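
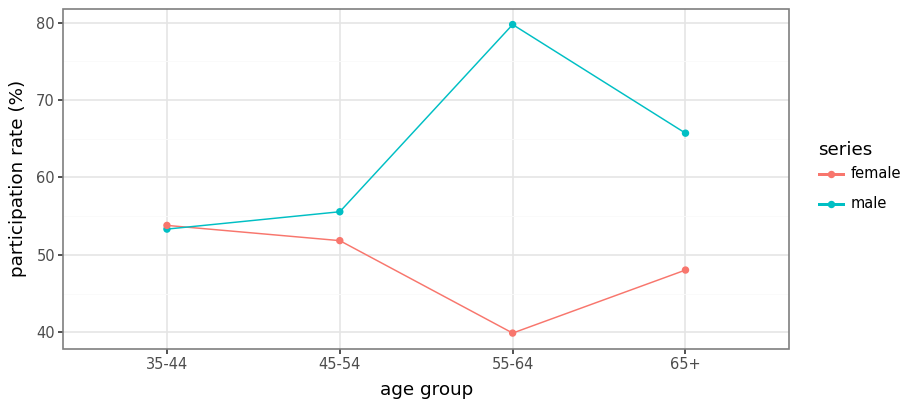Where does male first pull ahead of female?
45-54

35-44: male ≈ 55 vs female ≈ 55 (not yet); 45-54: male ≈ 55 vs female ≈ 50 (first crossover).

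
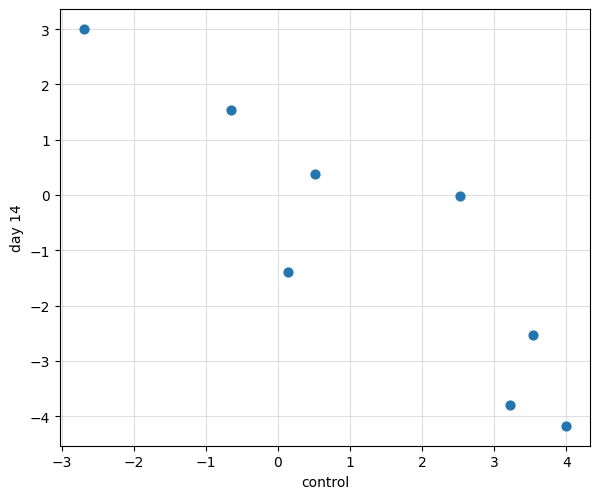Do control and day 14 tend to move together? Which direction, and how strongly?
negative, strong

Points are negatively correlated; strong (|r| ≈ 0.9).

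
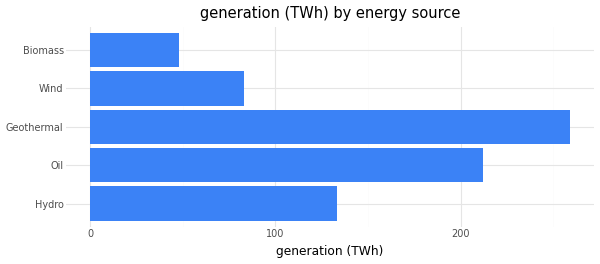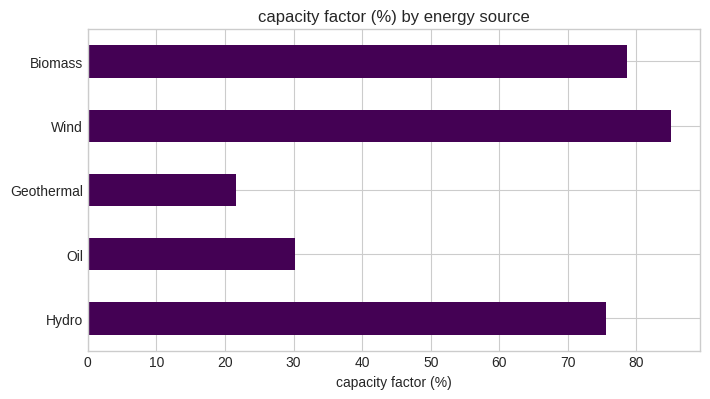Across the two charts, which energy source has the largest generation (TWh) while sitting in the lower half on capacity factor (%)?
Geothermal

Chart 2 median capacity factor (%) ≈ 80; below-median energy sources: Oil, Geothermal. Among those, Geothermal has the highest generation (TWh) (≈ 250).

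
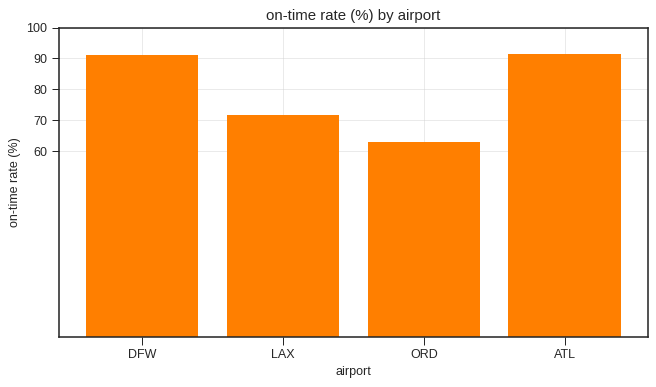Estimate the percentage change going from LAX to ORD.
≈ -14.3%

LAX ≈ 70, ORD ≈ 60; (60 − 70) / 70 ≈ -14.3%.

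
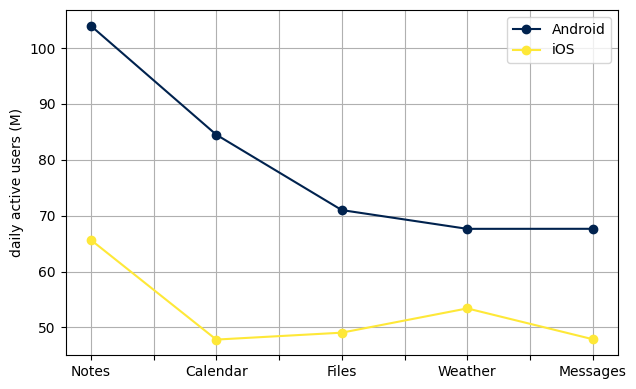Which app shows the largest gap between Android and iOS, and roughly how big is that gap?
Notes, ≈ 40 M

Notes: Android ≈ 105, iOS ≈ 65 → gap ≈ 40. Next-largest (Calendar) is only ≈ 35.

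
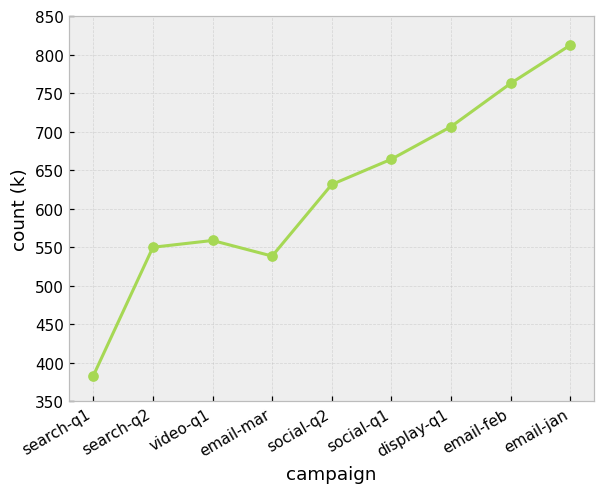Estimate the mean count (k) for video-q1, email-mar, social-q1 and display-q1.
(550 + 550 + 650 + 700) / 4 ≈ 612.

≈ 612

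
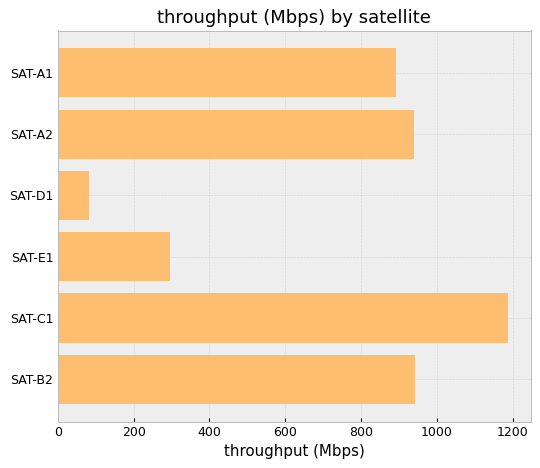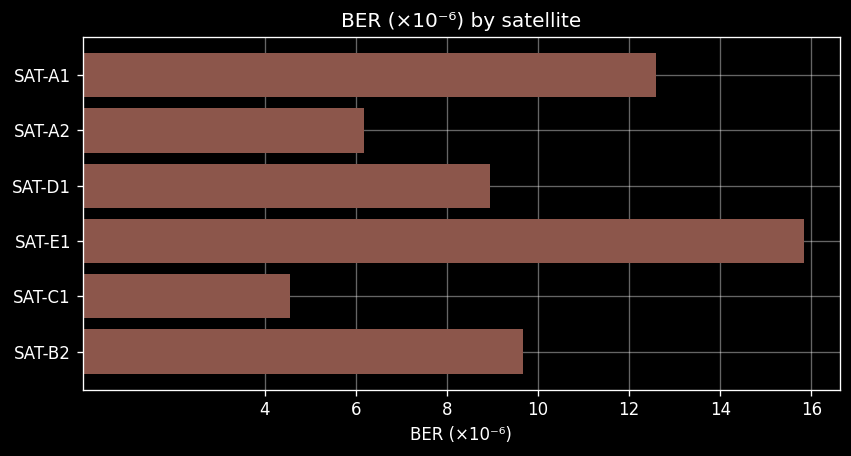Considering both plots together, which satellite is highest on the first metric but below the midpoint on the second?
Chart 2 median BER (×10⁻⁶) ≈ 10; below-median satellites: SAT-A2, SAT-D1, SAT-C1. Among those, SAT-C1 has the highest throughput (Mbps) (≈ 1200).

SAT-C1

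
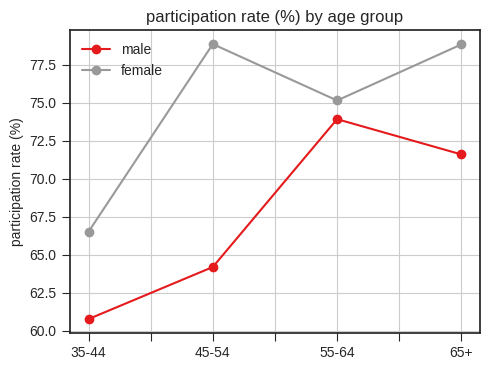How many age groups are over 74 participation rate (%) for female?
3

Above 74: 45-54, 55-64, 65+.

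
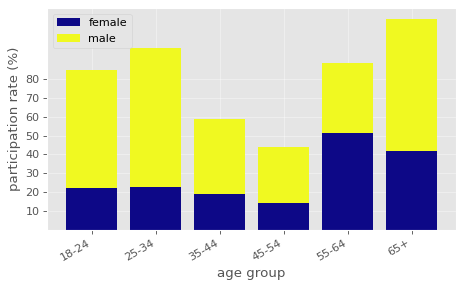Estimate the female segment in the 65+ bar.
≈ 40

female top ≈ 40, bottom ≈ 0; segment ≈ 40.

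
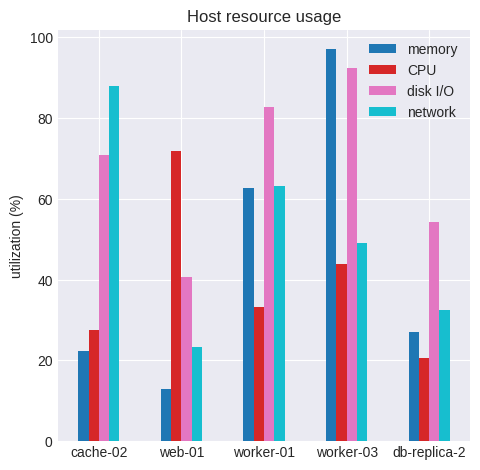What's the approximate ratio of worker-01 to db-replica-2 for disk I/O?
worker-01 ≈ 80, db-replica-2 ≈ 50; 80/50 ≈ 1.6.

≈ 1.6×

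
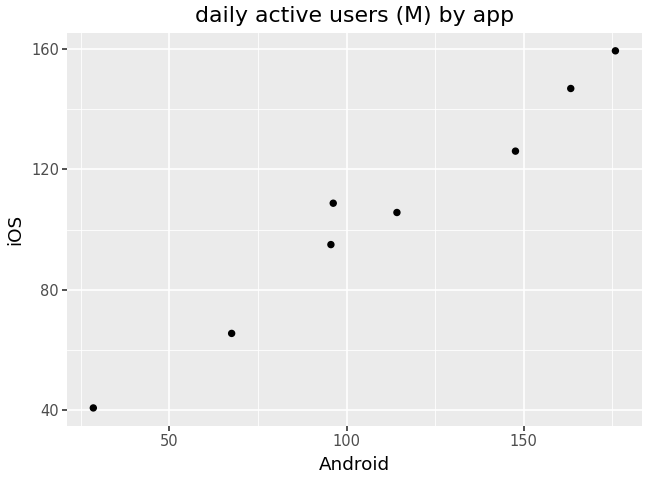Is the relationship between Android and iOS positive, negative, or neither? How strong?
Points are positively correlated; strong (|r| ≈ 1.0).

positive, strong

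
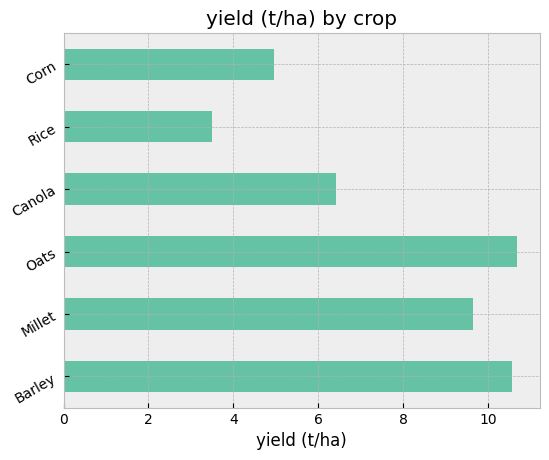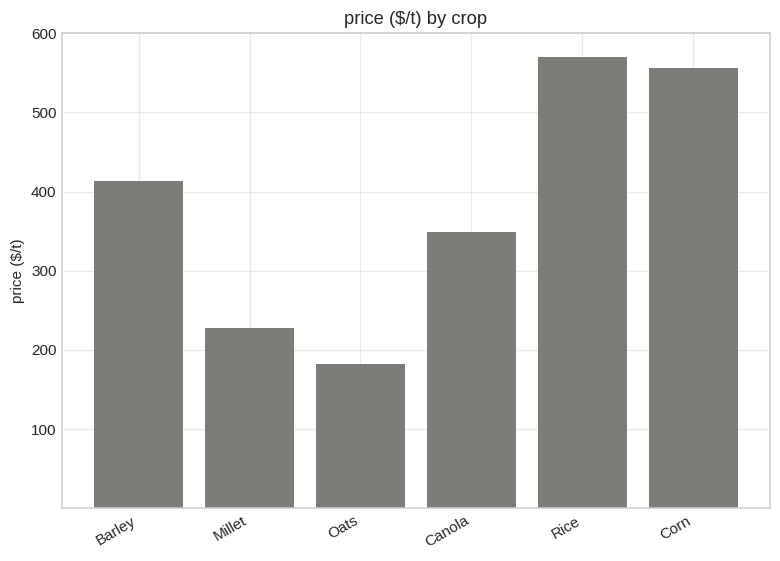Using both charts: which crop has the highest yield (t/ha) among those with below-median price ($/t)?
Chart 2 median price ($/t) ≈ 400; below-median crops: Millet, Oats, Canola. Among those, Oats has the highest yield (t/ha) (≈ 11).

Oats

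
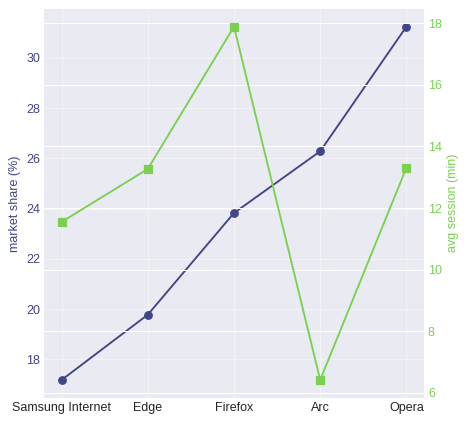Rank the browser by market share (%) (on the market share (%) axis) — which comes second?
Arc

Top 3 (on the market share (%) axis): Opera ≈ 32, Arc ≈ 26, Firefox ≈ 24.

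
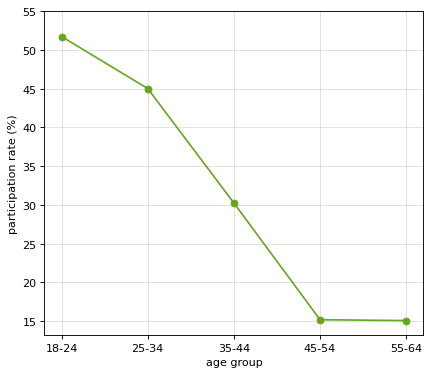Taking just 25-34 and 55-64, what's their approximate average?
≈ 30

(45 + 15) / 2 ≈ 30.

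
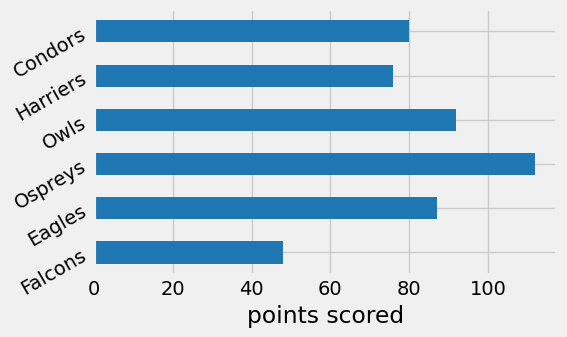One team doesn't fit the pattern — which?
Falcons

Falcons ≈ 50; the rest sit between ≈ 80 and ≈ 110.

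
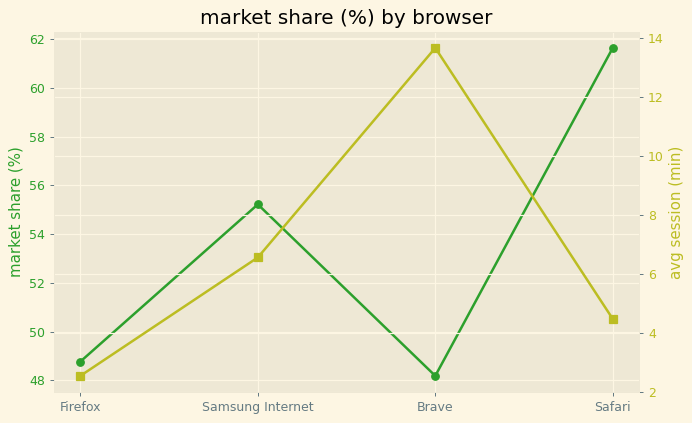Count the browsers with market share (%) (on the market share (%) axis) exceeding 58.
1

Above 58: Safari.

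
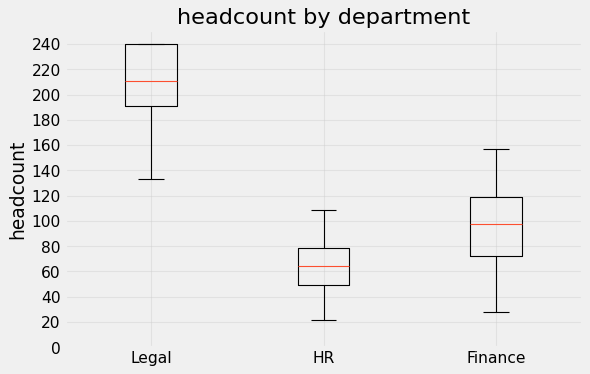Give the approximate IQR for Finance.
Q3 ≈ 120, Q1 ≈ 80; IQR ≈ 40.

≈ 40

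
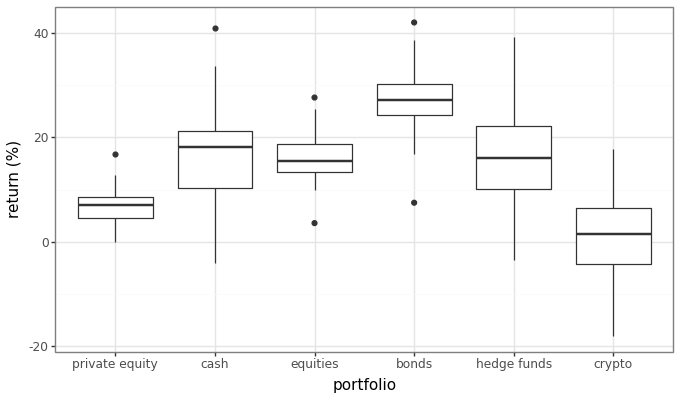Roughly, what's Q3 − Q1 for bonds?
Q3 ≈ 30, Q1 ≈ 25; IQR ≈ 5.

≈ 5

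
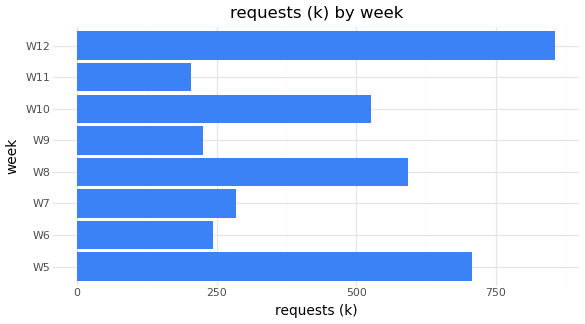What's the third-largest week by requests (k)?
W8

Top 4: W12 ≈ 900, W5 ≈ 700, W8 ≈ 600, W10 ≈ 500.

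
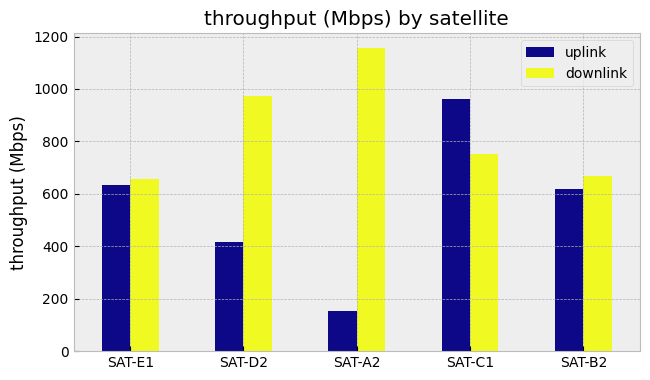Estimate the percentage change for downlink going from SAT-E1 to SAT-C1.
SAT-E1 ≈ 700, SAT-C1 ≈ 800; (800 − 700) / 700 ≈ +14.3%.

≈ +14.3%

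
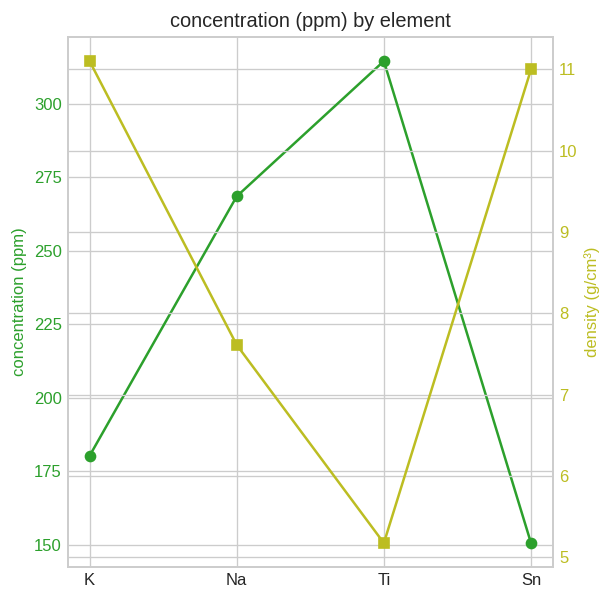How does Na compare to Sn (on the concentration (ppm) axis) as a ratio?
≈ 1.62×

Na ≈ 260, Sn ≈ 160; 260/160 ≈ 1.62.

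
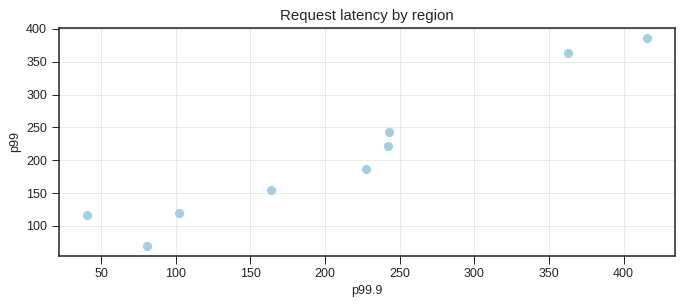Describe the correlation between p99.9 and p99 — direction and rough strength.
positive, strong

Points are positively correlated; strong (|r| ≈ 1.0).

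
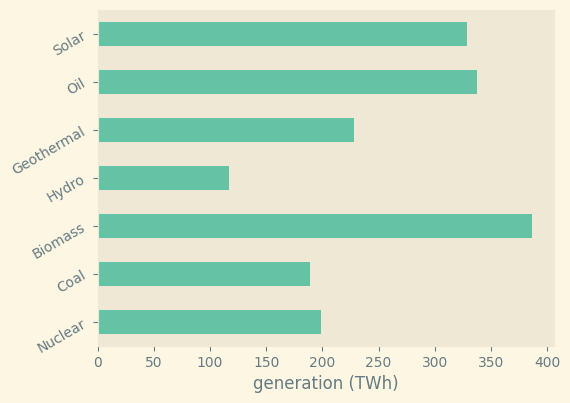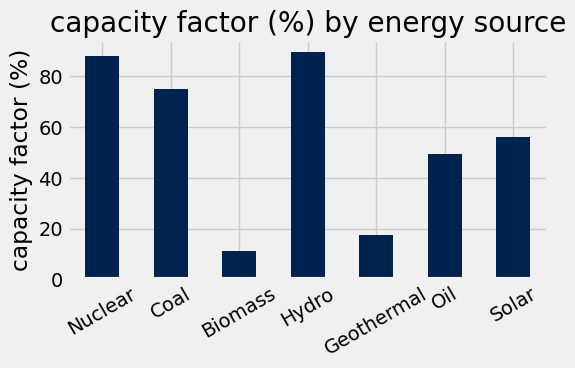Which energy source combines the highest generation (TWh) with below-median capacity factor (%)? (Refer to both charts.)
Chart 2 median capacity factor (%) ≈ 60; below-median energy sources: Biomass, Geothermal, Oil. Among those, Biomass has the highest generation (TWh) (≈ 400).

Biomass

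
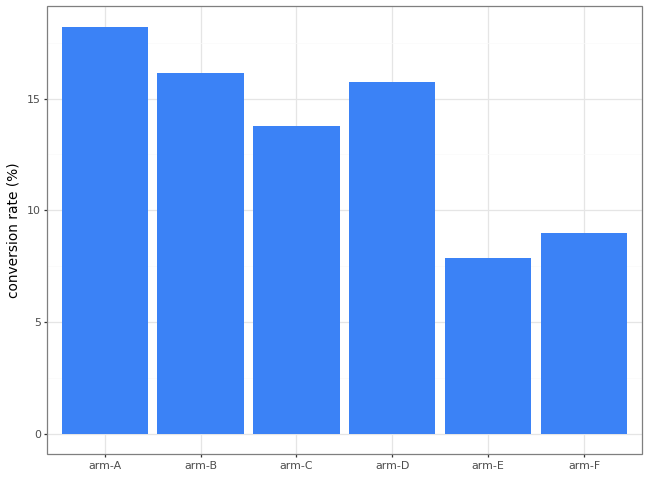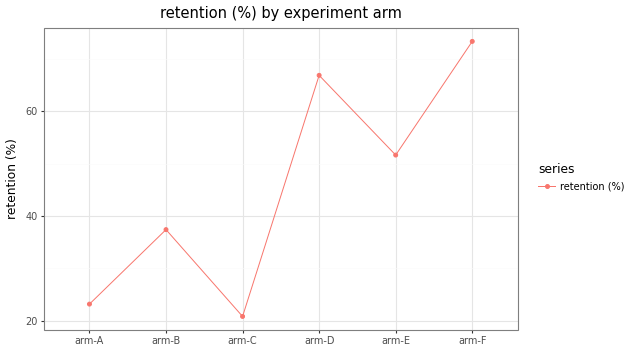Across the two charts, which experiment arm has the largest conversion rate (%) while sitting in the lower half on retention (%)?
arm-A

Chart 2 median retention (%) ≈ 40; below-median experiment arms: arm-A, arm-B, arm-C. Among those, arm-A has the highest conversion rate (%) (≈ 18).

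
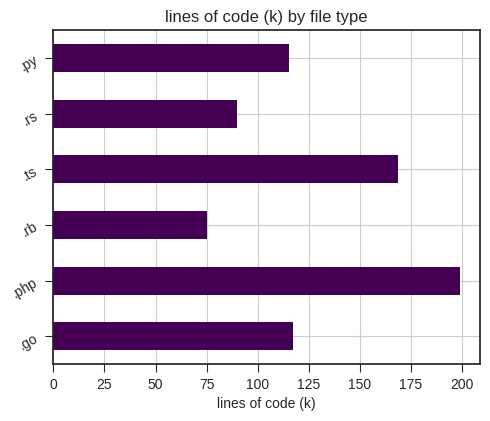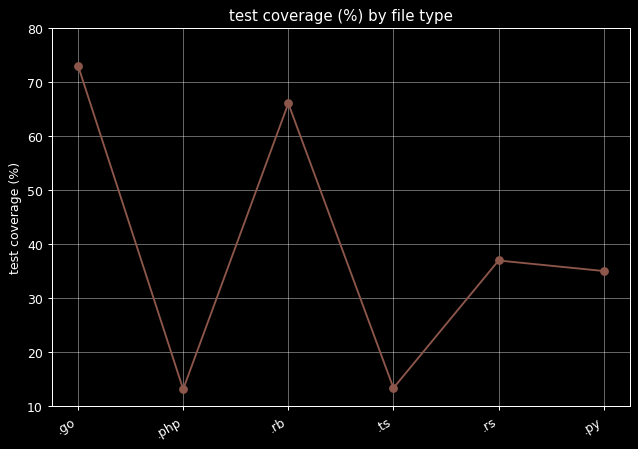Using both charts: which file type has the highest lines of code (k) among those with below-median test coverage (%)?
Chart 2 median test coverage (%) ≈ 40; below-median file types: .php, .ts, .py. Among those, .php has the highest lines of code (k) (≈ 200).

.php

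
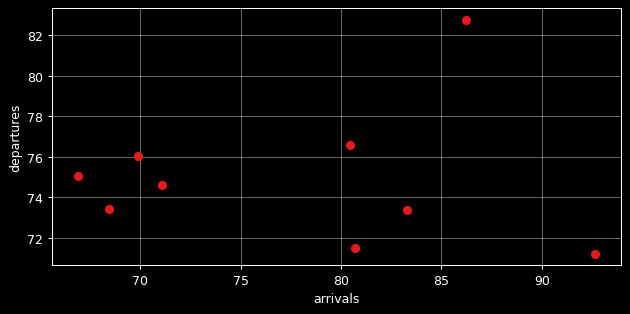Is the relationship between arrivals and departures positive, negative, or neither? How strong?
Points are roughly uncorrelated; weak (|r| ≈ 0.0).

no clear correlation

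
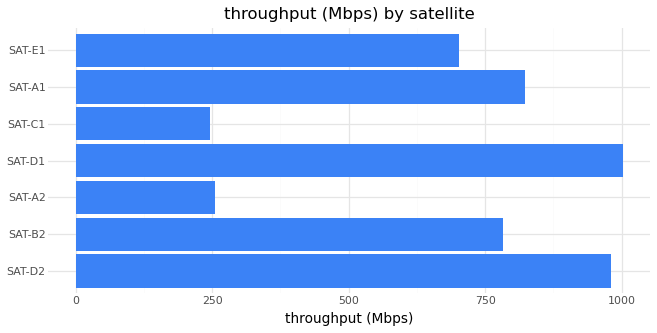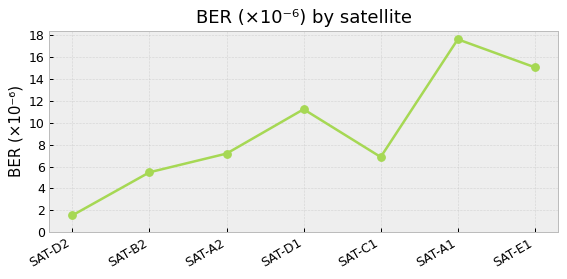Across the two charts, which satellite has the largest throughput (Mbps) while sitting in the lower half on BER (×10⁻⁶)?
Chart 2 median BER (×10⁻⁶) ≈ 8; below-median satellites: SAT-D2, SAT-B2, SAT-C1. Among those, SAT-D2 has the highest throughput (Mbps) (≈ 1000).

SAT-D2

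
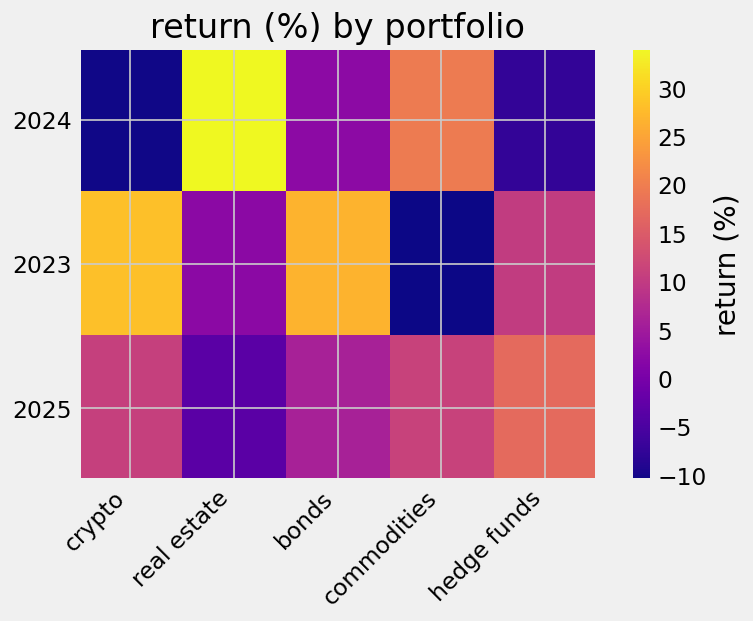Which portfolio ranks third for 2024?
bonds

Top 4 for 2024: real estate ≈ 35, commodities ≈ 20, bonds ≈ 5, hedge funds ≈ -10.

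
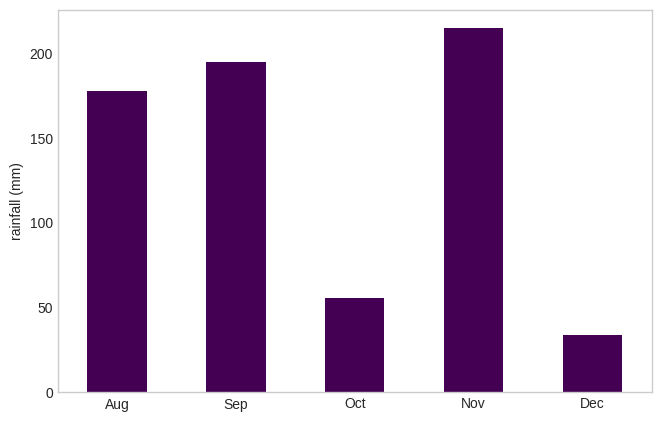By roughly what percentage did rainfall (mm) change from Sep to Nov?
Sep ≈ 200, Nov ≈ 220; (220 − 200) / 200 ≈ +10%.

≈ +10%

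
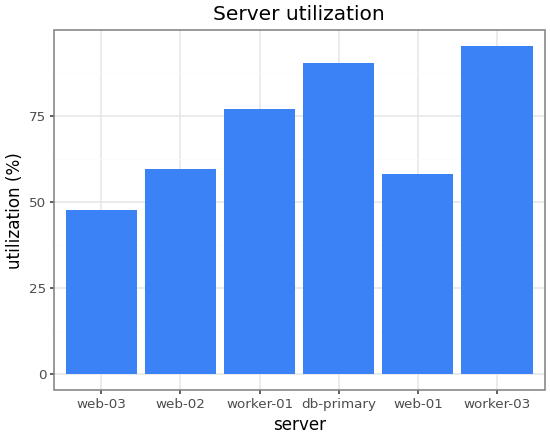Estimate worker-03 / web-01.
worker-03 ≈ 100, web-01 ≈ 60; 100/60 ≈ 1.67.

≈ 1.67×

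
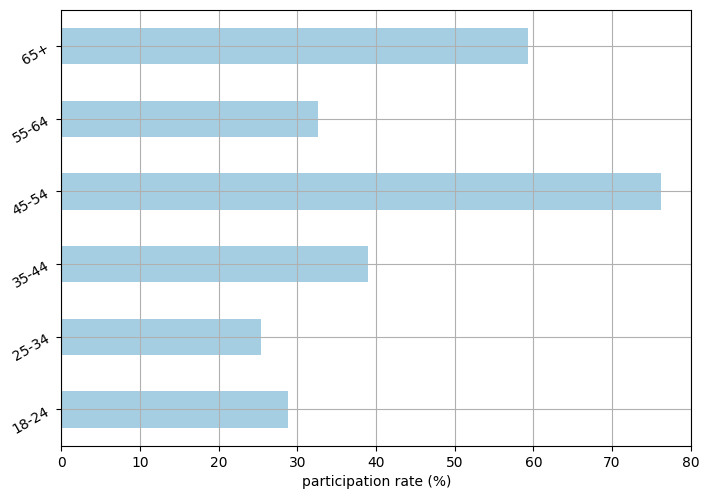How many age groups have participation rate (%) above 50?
2

Above 50: 45-54, 65+.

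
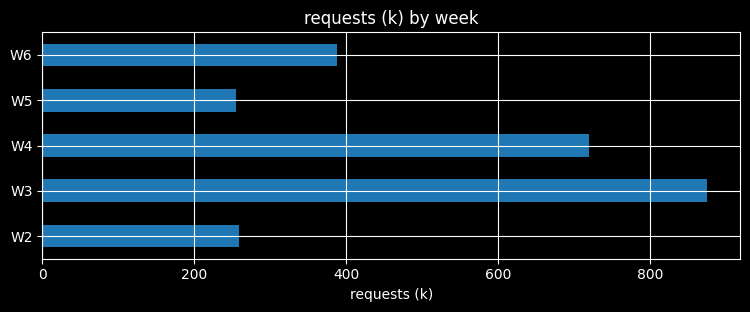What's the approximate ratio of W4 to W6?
≈ 1.75×

W4 ≈ 700, W6 ≈ 400; 700/400 ≈ 1.75.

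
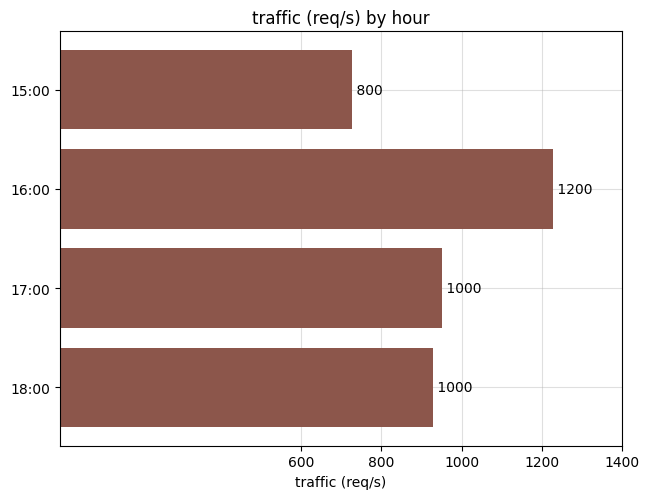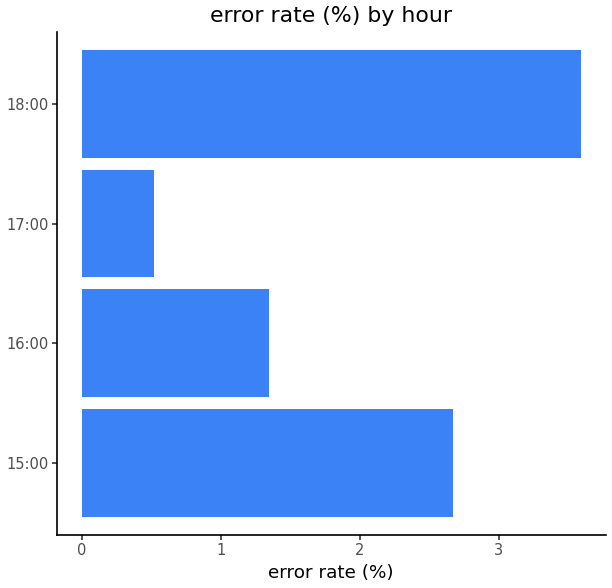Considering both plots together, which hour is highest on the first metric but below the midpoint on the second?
16:00

Chart 2 median error rate (%) ≈ 2; below-median hours: 16:00, 17:00. Among those, 16:00 has the highest traffic (req/s) (≈ 1200).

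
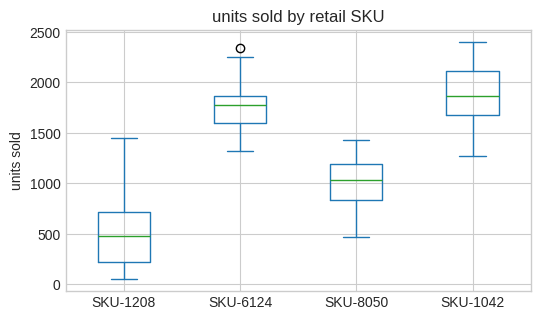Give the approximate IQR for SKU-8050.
≈ 400

Q3 ≈ 1200, Q1 ≈ 800; IQR ≈ 400.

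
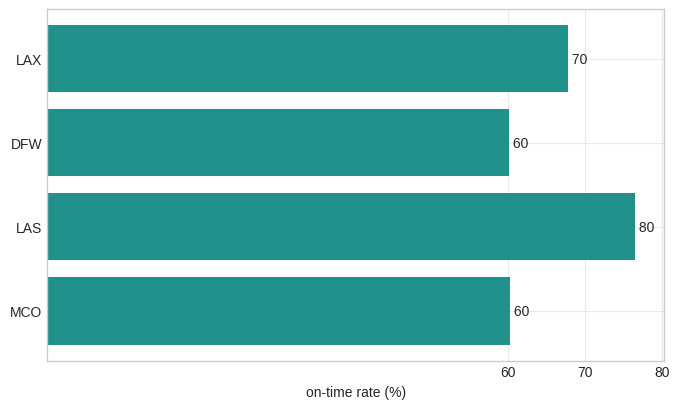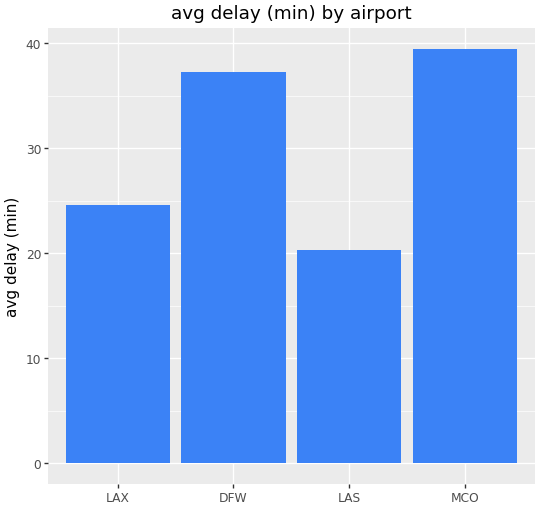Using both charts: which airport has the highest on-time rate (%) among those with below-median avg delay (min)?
Chart 2 median avg delay (min) ≈ 30; below-median airports: LAX, LAS. Among those, LAS has the highest on-time rate (%) (≈ 80).

LAS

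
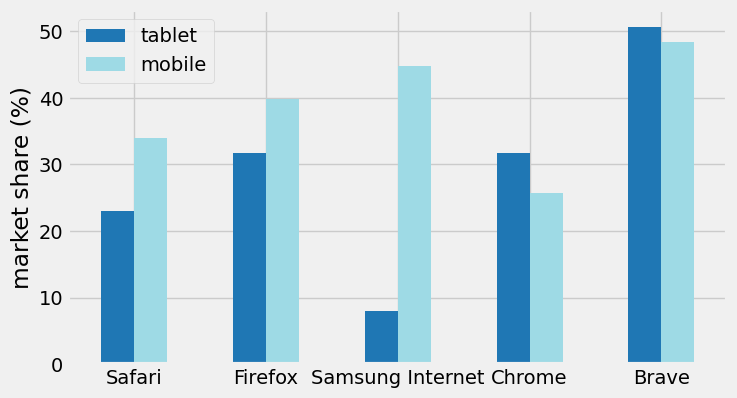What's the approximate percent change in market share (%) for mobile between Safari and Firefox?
Safari ≈ 35, Firefox ≈ 40; (40 − 35) / 35 ≈ +14.3%.

≈ +14.3%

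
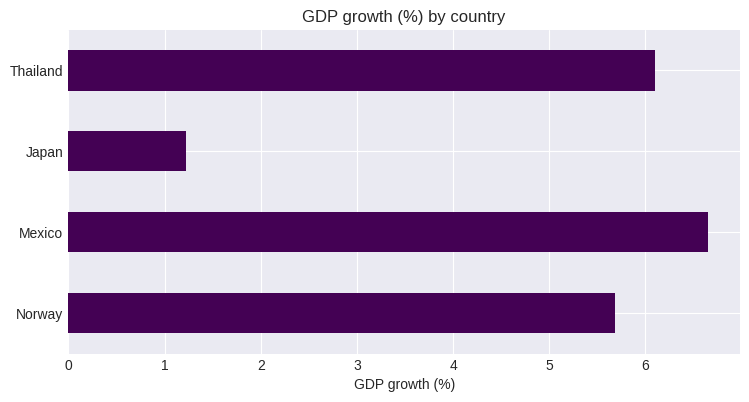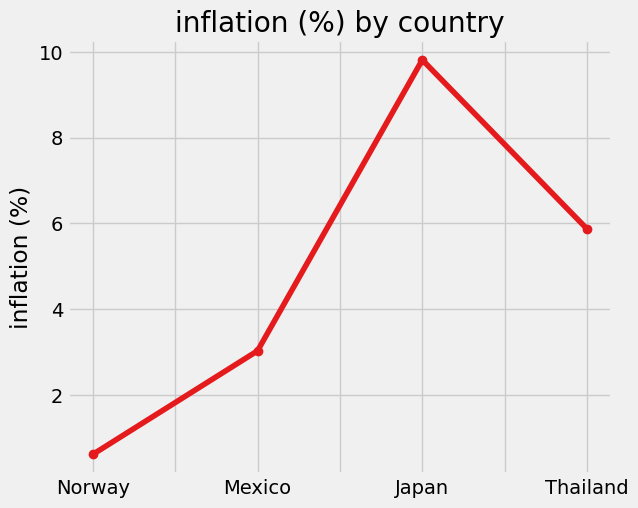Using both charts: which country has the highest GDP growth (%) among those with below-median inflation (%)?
Mexico

Chart 2 median inflation (%) ≈ 4; below-median countries: Norway, Mexico. Among those, Mexico has the highest GDP growth (%) (≈ 7).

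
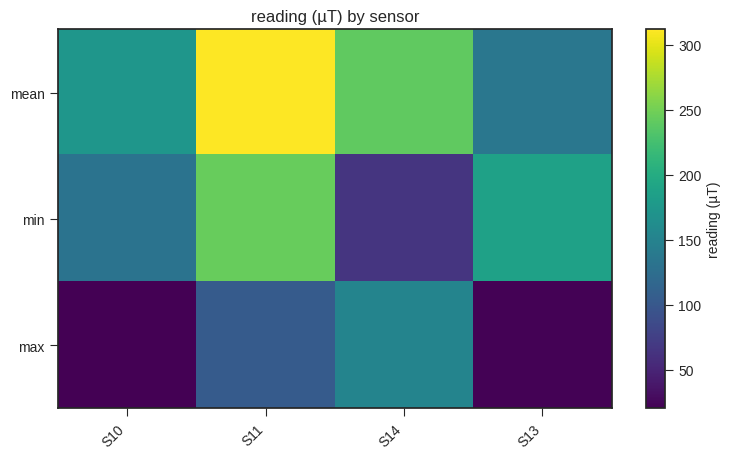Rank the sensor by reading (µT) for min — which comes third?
Top 4 for min: S11 ≈ 250, S13 ≈ 200, S10 ≈ 125, S14 ≈ 75.

S10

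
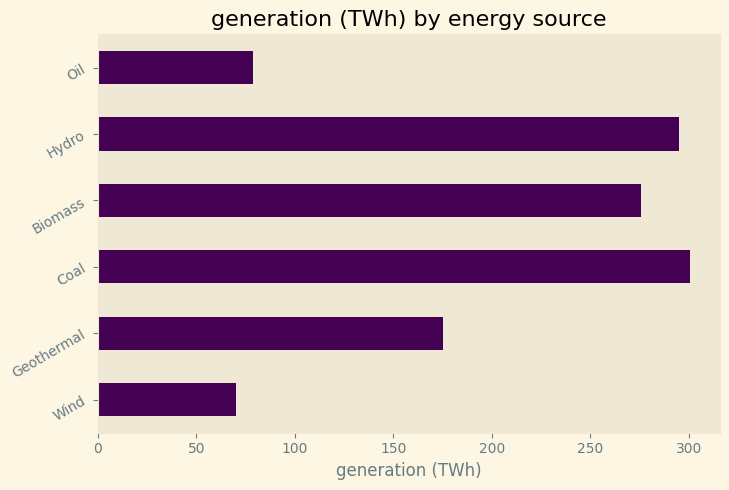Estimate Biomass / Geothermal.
≈ 1.5×

Biomass ≈ 300, Geothermal ≈ 200; 300/200 ≈ 1.5.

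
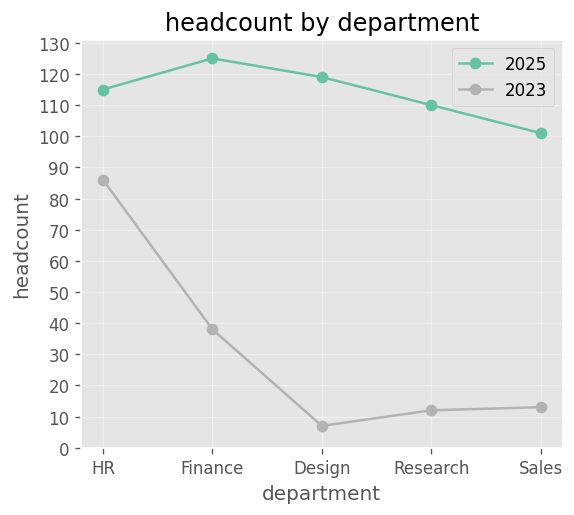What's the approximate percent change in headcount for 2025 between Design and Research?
≈ -8.3%

Design ≈ 120, Research ≈ 110; (110 − 120) / 120 ≈ -8.3%.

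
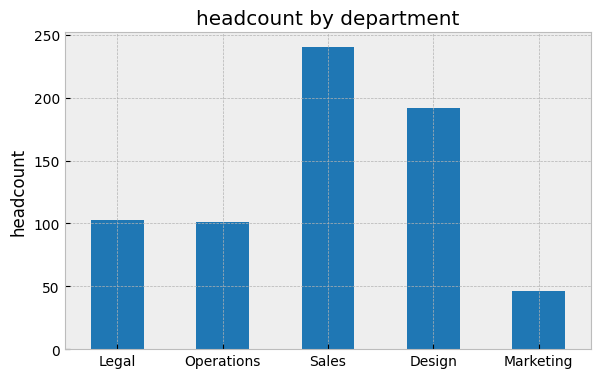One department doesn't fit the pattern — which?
Sales

Sales ≈ 240; the rest sit between ≈ 40 and ≈ 200.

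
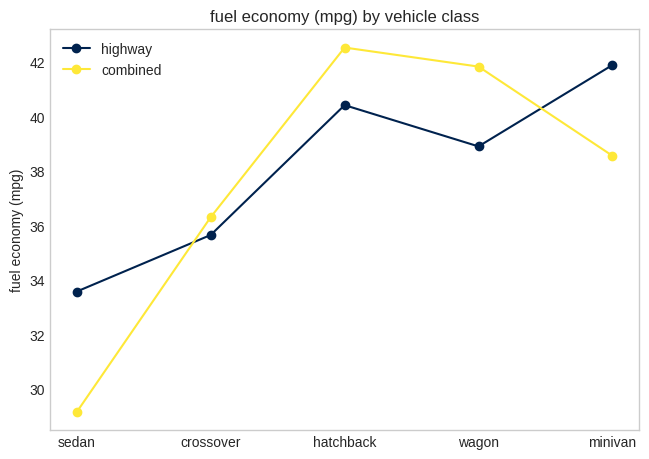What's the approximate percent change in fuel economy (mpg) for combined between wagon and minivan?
wagon ≈ 42, minivan ≈ 38; (38 − 42) / 42 ≈ -9.5%.

≈ -9.5%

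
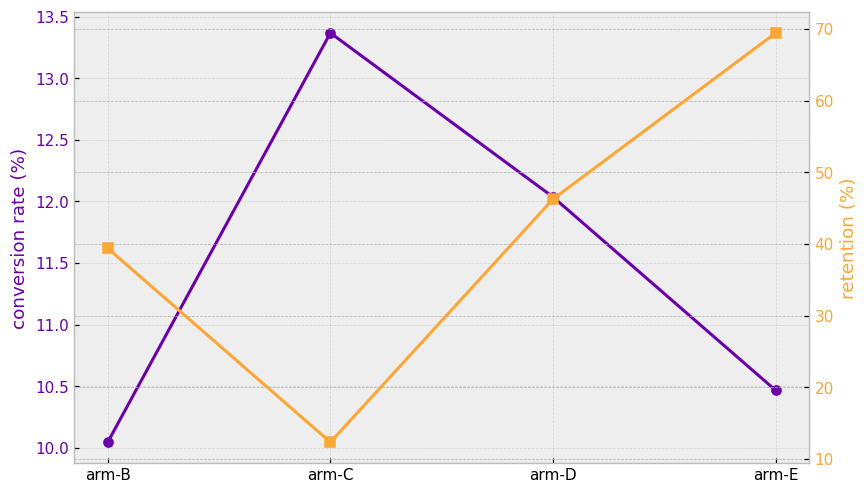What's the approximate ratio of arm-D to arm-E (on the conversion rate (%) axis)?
≈ 1.14×

arm-D ≈ 12.0, arm-E ≈ 10.5; 12.0/10.5 ≈ 1.14.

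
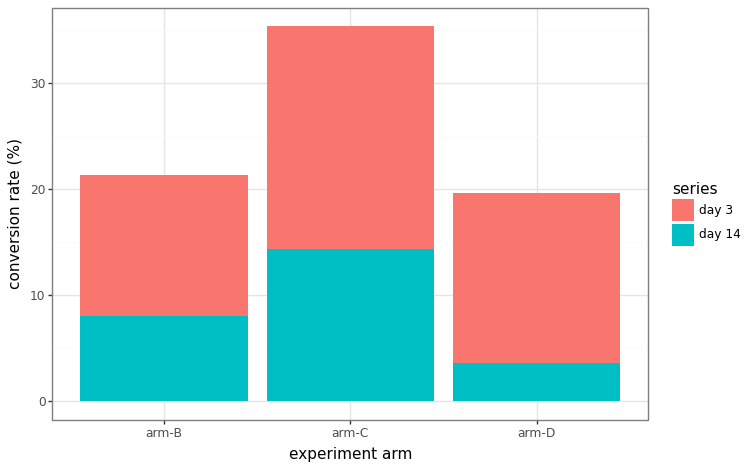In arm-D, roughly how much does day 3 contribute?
≈ 15

day 3 top ≈ 20, bottom ≈ 5; segment ≈ 15.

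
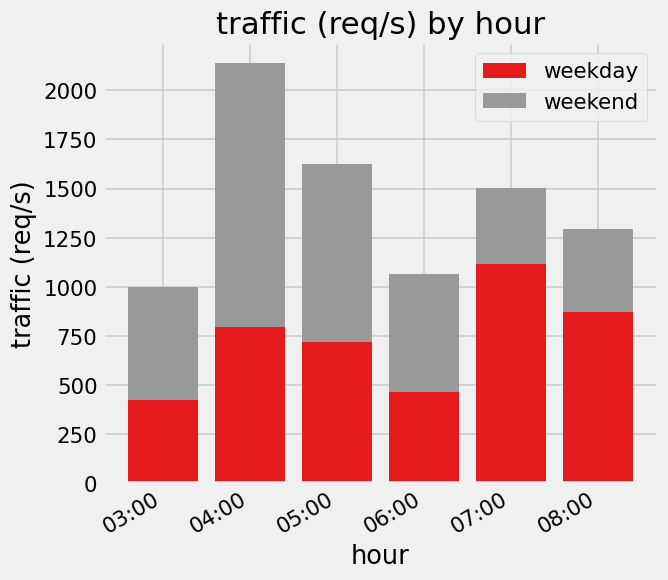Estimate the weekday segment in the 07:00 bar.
≈ 1200

weekday top ≈ 1200, bottom ≈ 0; segment ≈ 1200.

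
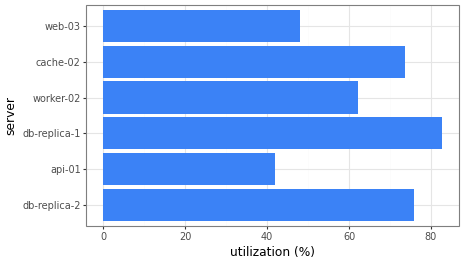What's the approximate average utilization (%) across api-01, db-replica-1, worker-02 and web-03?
(40 + 80 + 60 + 50) / 4 ≈ 58.

≈ 58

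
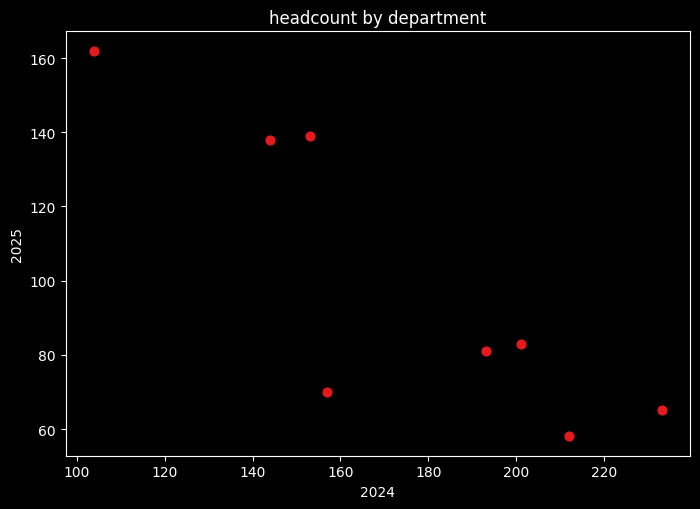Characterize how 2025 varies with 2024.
negative, strong

Points are negatively correlated; strong (|r| ≈ 0.9).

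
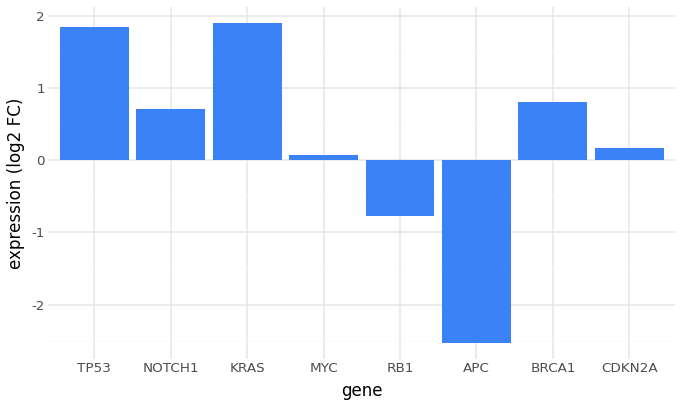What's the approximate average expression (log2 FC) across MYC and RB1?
(0.0 + -1.0) / 2 ≈ -0.5.

≈ -0.5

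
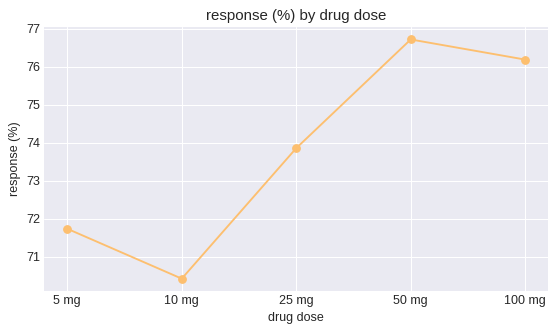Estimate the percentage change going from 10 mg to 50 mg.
10 mg ≈ 70, 50 mg ≈ 77; (77 − 70) / 70 ≈ +10%.

≈ +10%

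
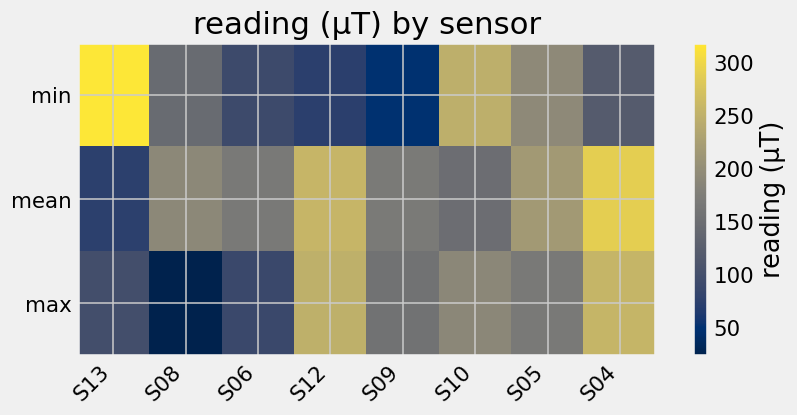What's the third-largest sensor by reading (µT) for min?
S05

Top 4 for min: S13 ≈ 325, S10 ≈ 250, S05 ≈ 200, S08 ≈ 150.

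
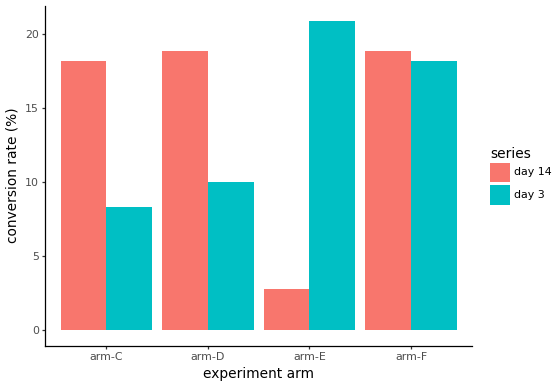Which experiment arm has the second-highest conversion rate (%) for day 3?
arm-F

Top 3 for day 3: arm-E ≈ 20, arm-F ≈ 18, arm-D ≈ 10.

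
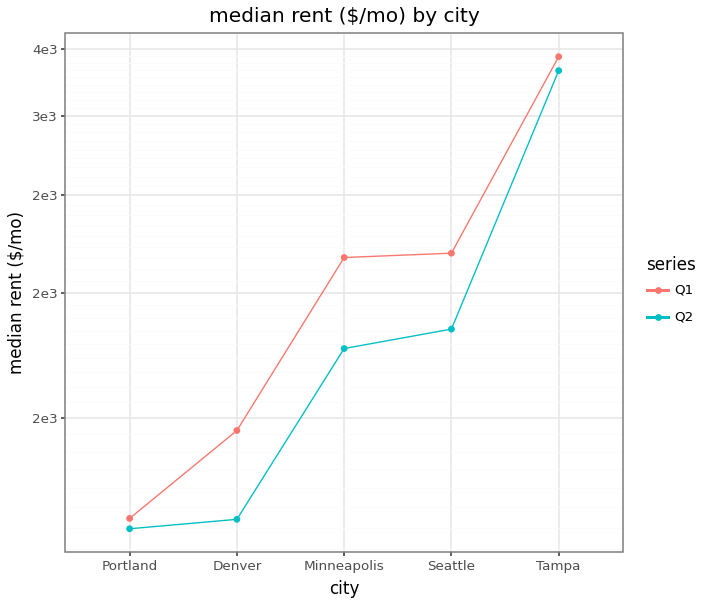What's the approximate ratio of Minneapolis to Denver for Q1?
Minneapolis ≈ 2200, Denver ≈ 1400; 2200/1400 ≈ 1.57.

≈ 1.57×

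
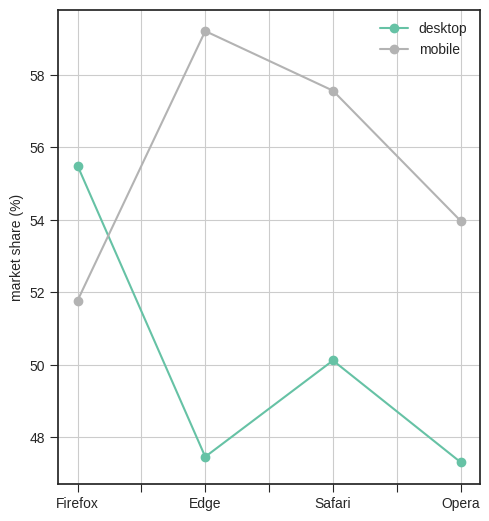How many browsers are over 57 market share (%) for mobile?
Above 57: Edge, Safari.

2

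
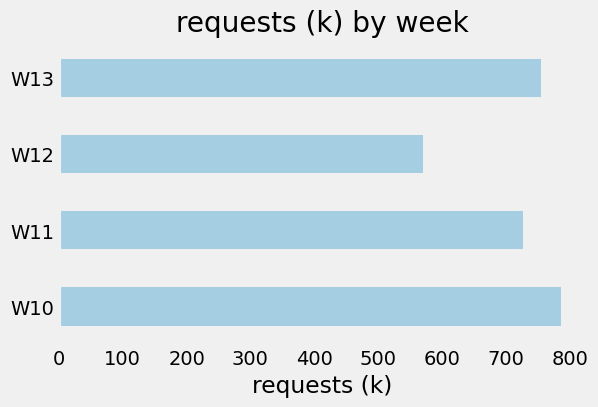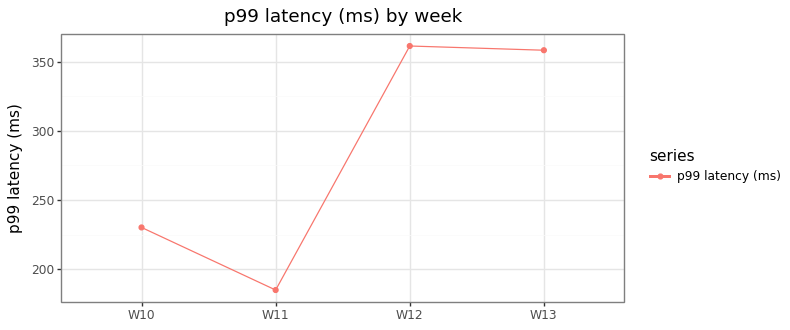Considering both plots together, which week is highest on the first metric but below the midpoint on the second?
W10

Chart 2 median p99 latency (ms) ≈ 300; below-median weeks: W10, W11. Among those, W10 has the highest requests (k) (≈ 800).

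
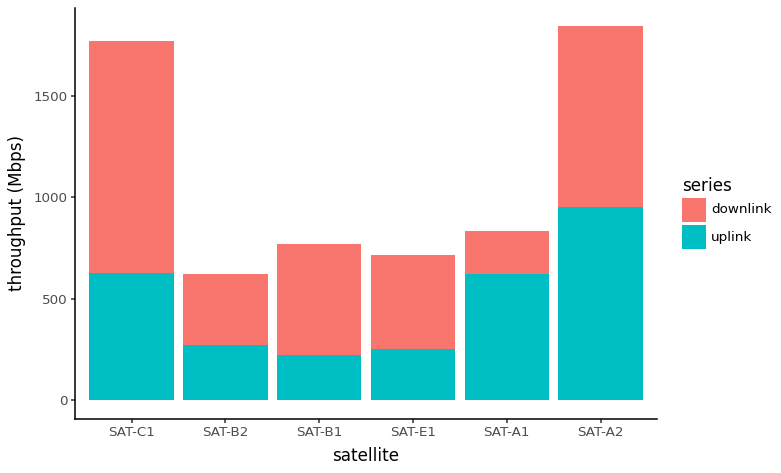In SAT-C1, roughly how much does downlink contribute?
downlink top ≈ 1800, bottom ≈ 600; segment ≈ 1200.

≈ 1200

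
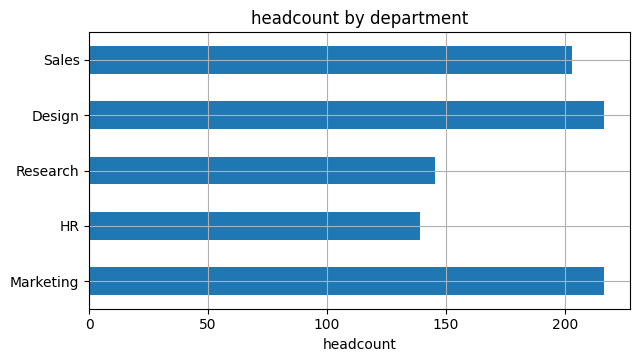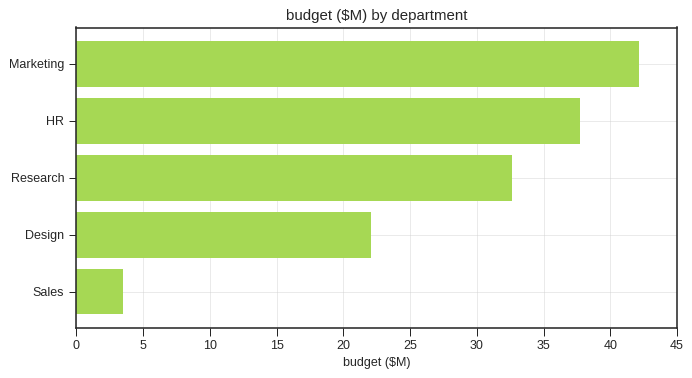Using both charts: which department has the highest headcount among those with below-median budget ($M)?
Design

Chart 2 median budget ($M) ≈ 35; below-median departments: Design, Sales. Among those, Design has the highest headcount (≈ 220).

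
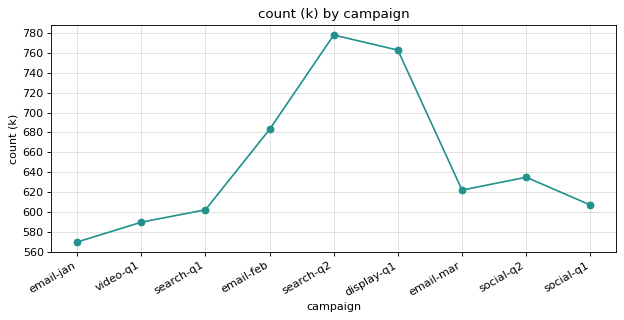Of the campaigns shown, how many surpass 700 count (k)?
Above 700: search-q2, display-q1.

2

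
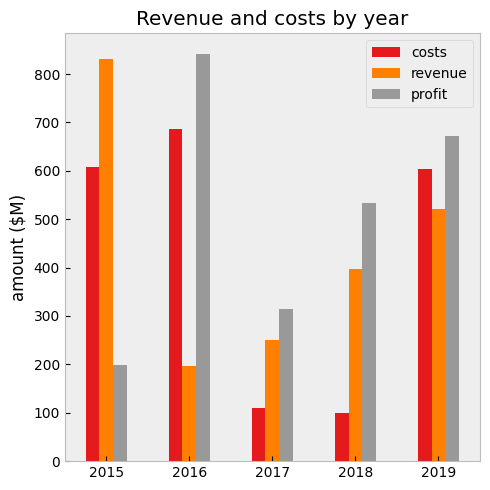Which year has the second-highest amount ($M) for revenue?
Top 3 for revenue: 2015 ≈ 800, 2019 ≈ 500, 2018 ≈ 400.

2019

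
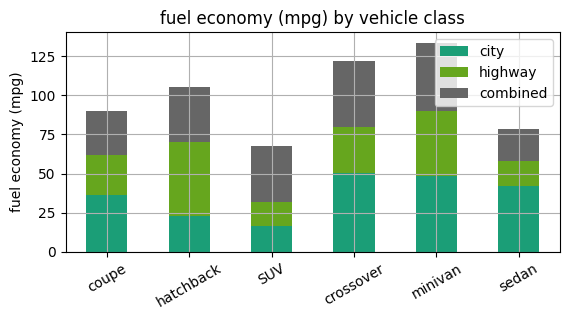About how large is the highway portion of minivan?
highway top ≈ 80, bottom ≈ 40; segment ≈ 40.

≈ 40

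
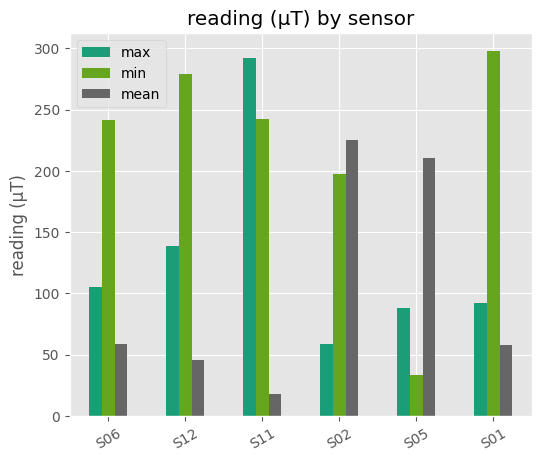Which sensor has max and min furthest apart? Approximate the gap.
S01: max ≈ 100, min ≈ 300 → gap ≈ 200. Next-largest (S12) is only ≈ 125.

S01, ≈ 200 µT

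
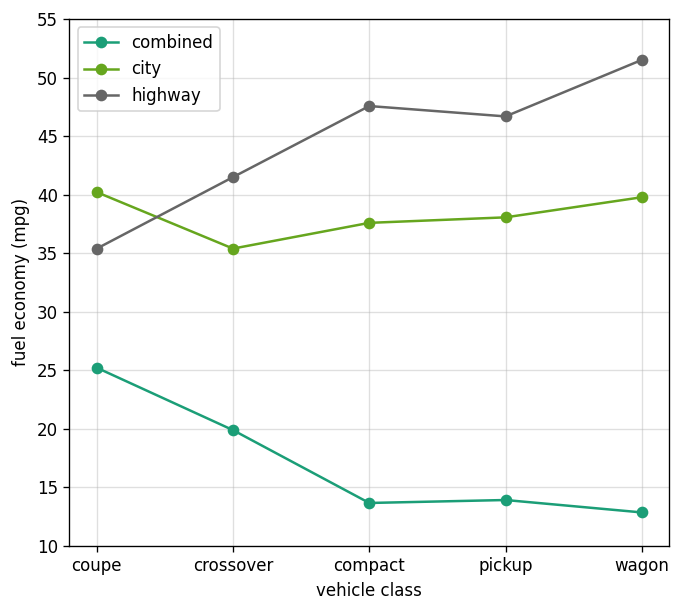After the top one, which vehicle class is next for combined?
crossover

Top 3 for combined: coupe ≈ 25, crossover ≈ 20, pickup ≈ 15.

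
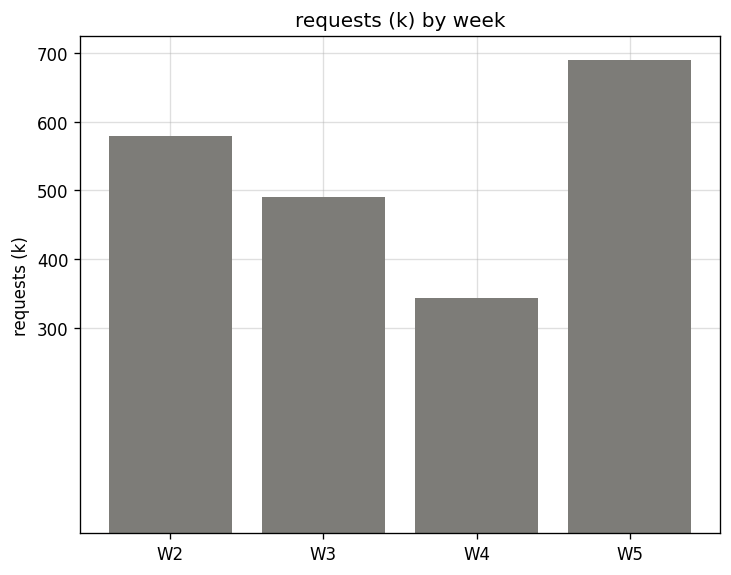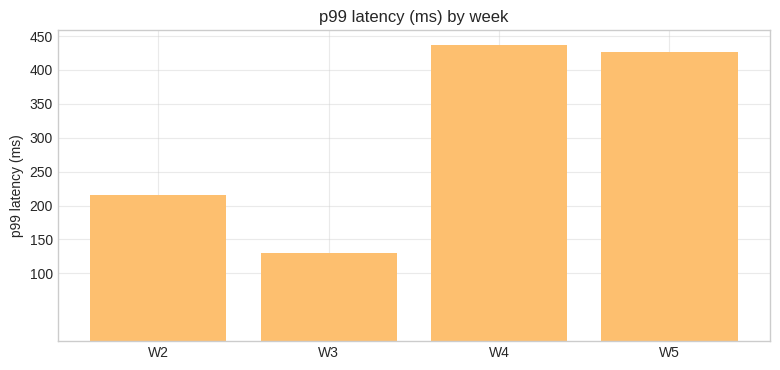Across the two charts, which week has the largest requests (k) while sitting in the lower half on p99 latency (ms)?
Chart 2 median p99 latency (ms) ≈ 300; below-median weeks: W2, W3. Among those, W2 has the highest requests (k) (≈ 600).

W2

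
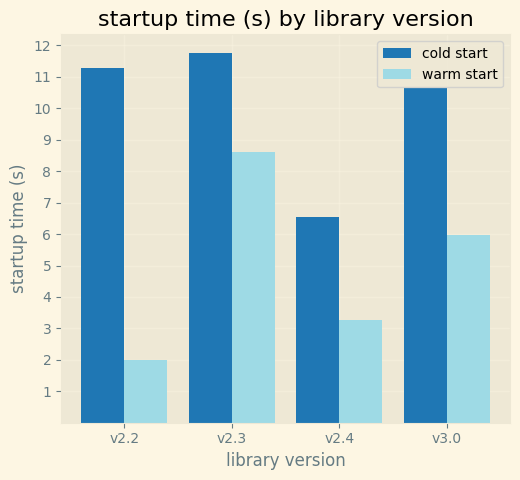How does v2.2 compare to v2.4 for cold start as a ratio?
v2.2 ≈ 11, v2.4 ≈ 7; 11/7 ≈ 1.57.

≈ 1.57×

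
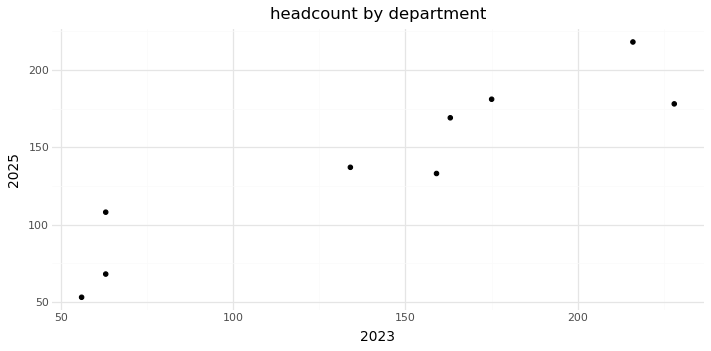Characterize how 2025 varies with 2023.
Points are positively correlated; strong (|r| ≈ 0.9).

positive, strong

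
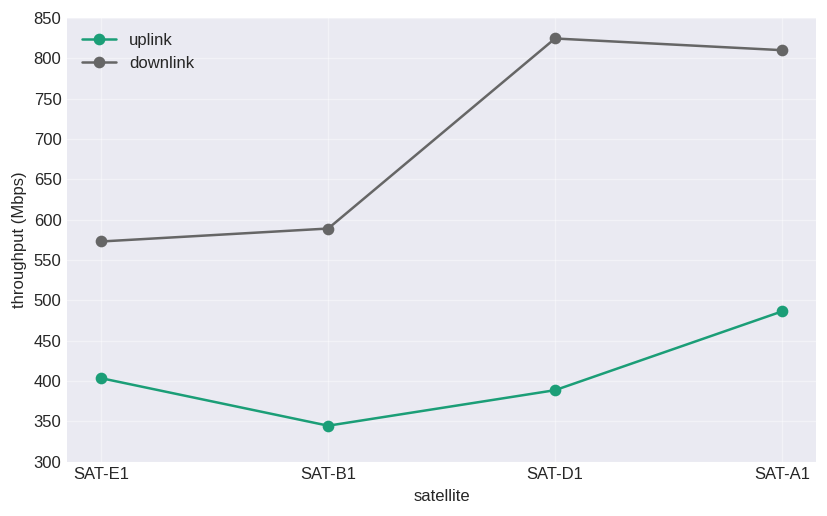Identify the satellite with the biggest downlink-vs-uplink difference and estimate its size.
SAT-D1: downlink ≈ 800, uplink ≈ 400 → gap ≈ 400. Next-largest (SAT-A1) is only ≈ 300.

SAT-D1, ≈ 400 Mbps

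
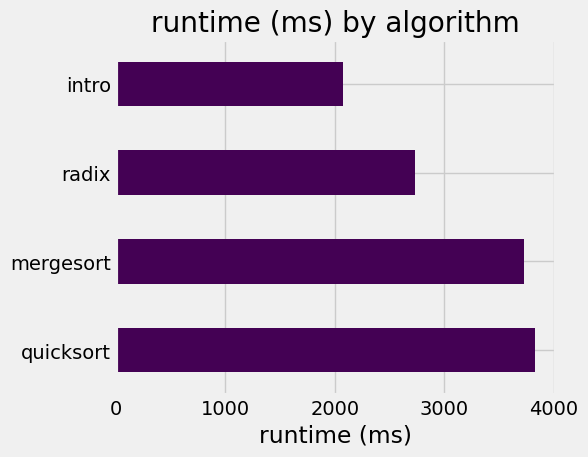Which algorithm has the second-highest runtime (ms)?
mergesort

Top 3: quicksort ≈ 4000, mergesort ≈ 3500, radix ≈ 2500.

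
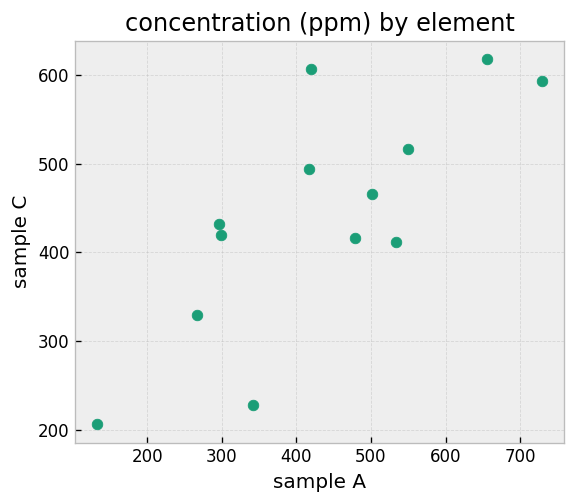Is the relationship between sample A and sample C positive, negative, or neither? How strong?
positive, strong

Points are positively correlated; strong (|r| ≈ 0.8).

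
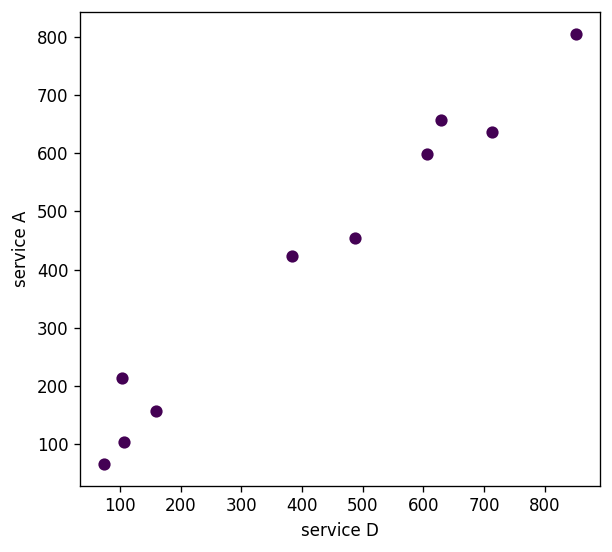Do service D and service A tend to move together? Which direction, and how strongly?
Points are positively correlated; strong (|r| ≈ 1.0).

positive, strong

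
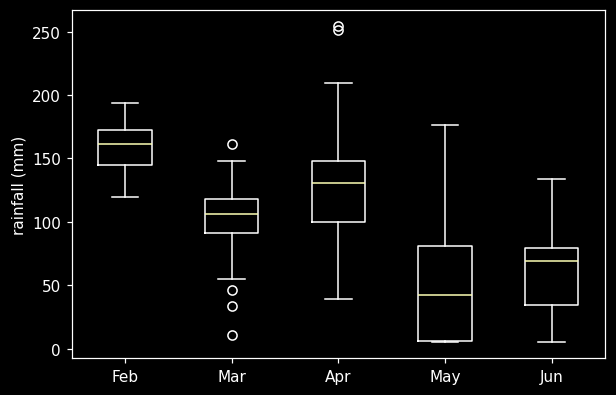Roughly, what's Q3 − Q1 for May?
≈ 80

Q3 ≈ 80, Q1 ≈ 0; IQR ≈ 80.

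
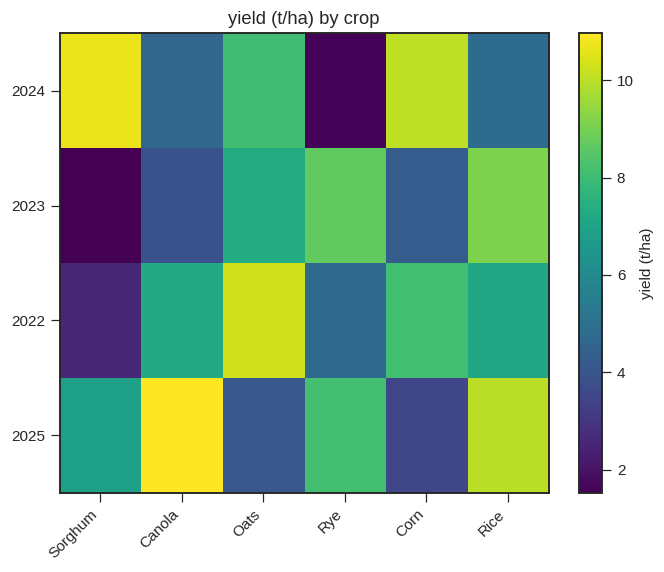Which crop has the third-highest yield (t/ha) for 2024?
Top 4 for 2024: Sorghum ≈ 11, Corn ≈ 10, Oats ≈ 8, Rice ≈ 5.

Oats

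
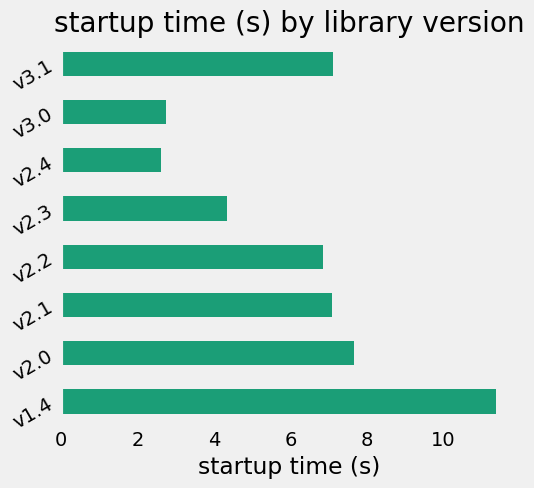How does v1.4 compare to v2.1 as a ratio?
≈ 1.57×

v1.4 ≈ 11, v2.1 ≈ 7; 11/7 ≈ 1.57.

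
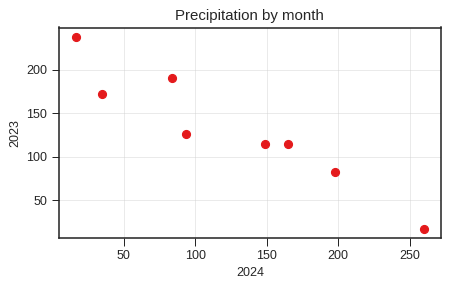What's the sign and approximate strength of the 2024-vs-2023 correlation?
Points are negatively correlated; strong (|r| ≈ 0.9).

negative, strong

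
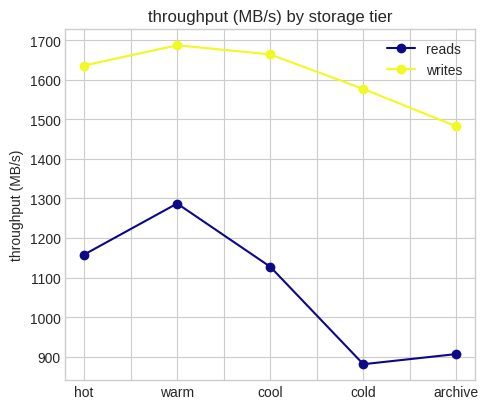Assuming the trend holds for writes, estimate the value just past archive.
≈ 1400

Last three: 1700, 1600, 1500 → slope ≈ -100/step → next ≈ 1400.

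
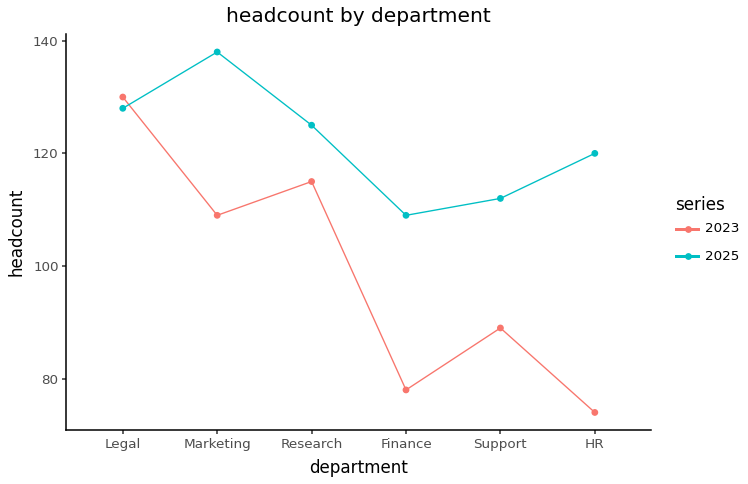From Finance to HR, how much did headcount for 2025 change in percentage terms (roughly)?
≈ +9.1%

Finance ≈ 110, HR ≈ 120; (120 − 110) / 110 ≈ +9.1%.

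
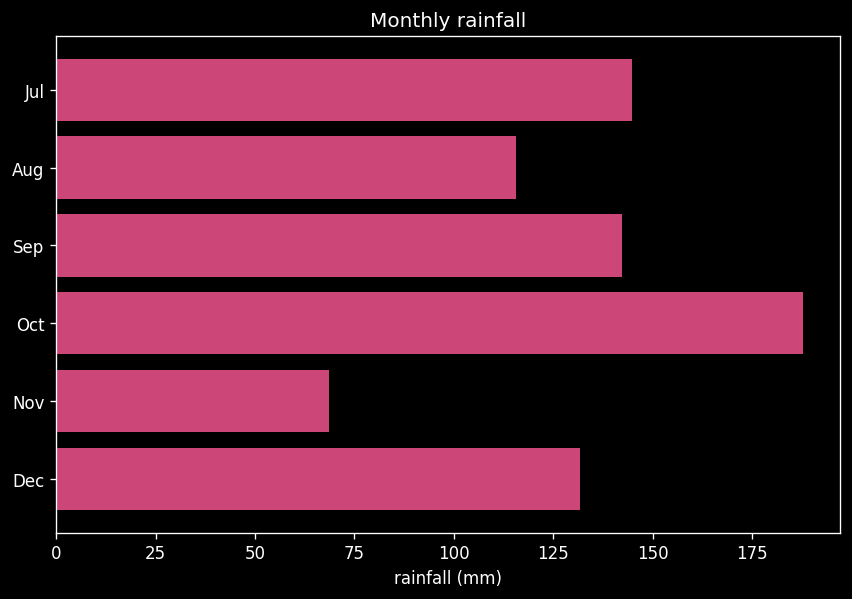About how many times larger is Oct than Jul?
Oct ≈ 180, Jul ≈ 140; 180/140 ≈ 1.29.

≈ 1.29×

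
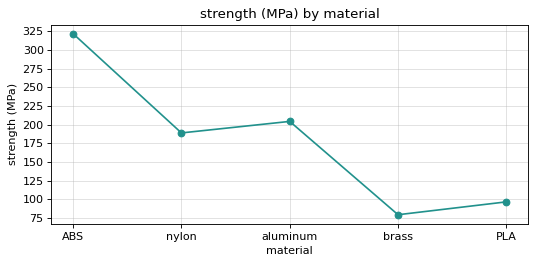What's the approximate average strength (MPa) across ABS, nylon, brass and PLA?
≈ 175

(325 + 200 + 75 + 100) / 4 ≈ 175.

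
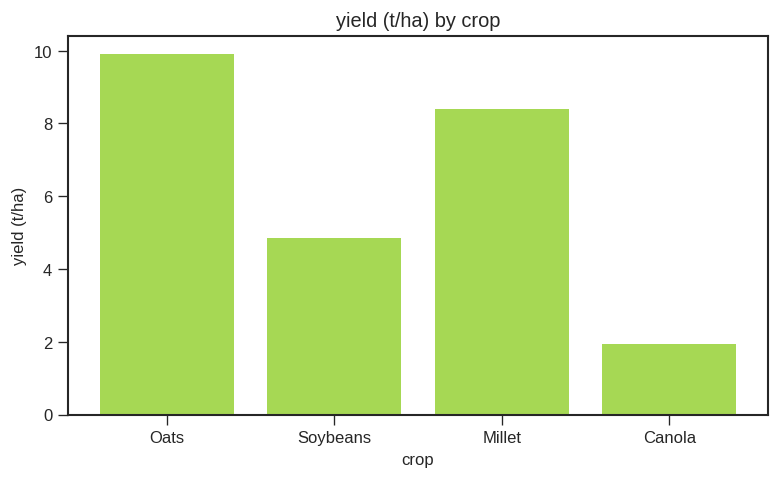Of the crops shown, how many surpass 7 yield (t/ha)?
2

Above 7: Oats, Millet.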